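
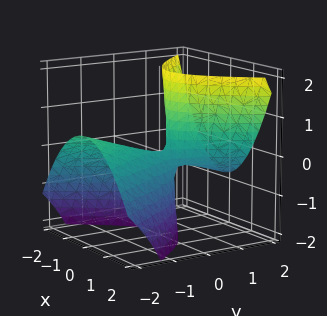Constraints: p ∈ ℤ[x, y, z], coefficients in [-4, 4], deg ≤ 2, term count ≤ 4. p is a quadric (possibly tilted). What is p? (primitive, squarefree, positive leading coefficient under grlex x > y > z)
3*x^2 - y^2 - 3*y*z + z

1. The degree is 2 — no degree-1 surface has this shape.
2. Observable constraints: it meets the z-axis at z = 0 (among the integer gridlines); it crosses the y-axis at the gridline y = 0.
3. The integer polynomial consistent with all of this is the stated p.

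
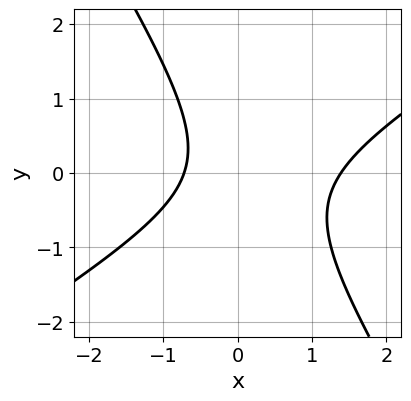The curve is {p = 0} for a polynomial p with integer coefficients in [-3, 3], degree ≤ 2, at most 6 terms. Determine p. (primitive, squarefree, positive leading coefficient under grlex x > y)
First, degree: the shape is more complex than any degree-1 curve, so deg p = 2.
Then, against the integer gridlines: the curve avoids every integer y-axis point in the box.
Finally, these observations pin down the coefficients.

3*x^2 - 3*x*y - 3*y^2 - 2*x - 3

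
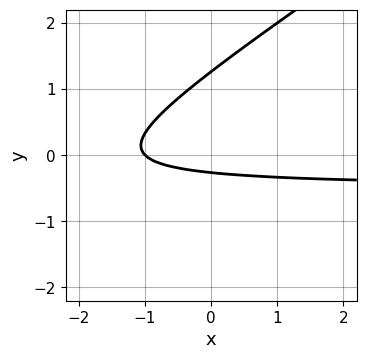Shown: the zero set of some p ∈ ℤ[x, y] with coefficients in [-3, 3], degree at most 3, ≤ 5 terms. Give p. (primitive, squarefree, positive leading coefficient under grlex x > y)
deg p = 2. A generic line meets the curve in up to 2 points.
Observable constraints: it crosses the x-axis at the gridline x = -1.
Matching integer coefficients to the picture gives p.

2*x*y - 3*y^2 + x + 3*y + 1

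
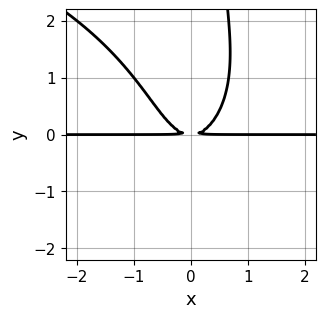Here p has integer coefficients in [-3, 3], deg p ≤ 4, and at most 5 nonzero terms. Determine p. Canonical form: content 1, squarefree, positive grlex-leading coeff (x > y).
deg p = 4. The shape is more complex than any degree-3 curve.
Reading off the gridlines: the visible x-axis segment lies entirely on the curve.
Solving for integer coefficients yields p as stated.

x*y^3 + 3*x^2*y - 2*y^2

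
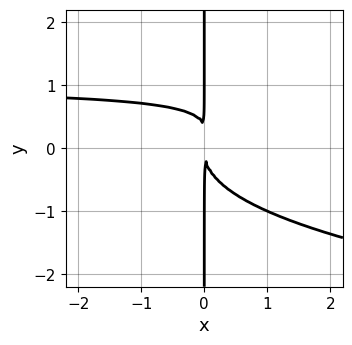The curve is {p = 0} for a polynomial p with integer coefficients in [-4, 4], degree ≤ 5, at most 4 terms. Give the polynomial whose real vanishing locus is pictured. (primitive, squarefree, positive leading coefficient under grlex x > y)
(a) Degree: the shape is more complex than any degree-3 curve, so deg p = 4.
(b) Checking where it meets the axes: every point of the y-axis in the box is on the curve.
(c) Putting this together gives p.

3*x*y^3 - 2*x^2*y - x*y^2 + 2*x^2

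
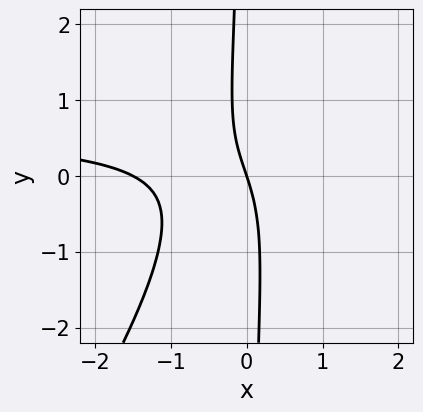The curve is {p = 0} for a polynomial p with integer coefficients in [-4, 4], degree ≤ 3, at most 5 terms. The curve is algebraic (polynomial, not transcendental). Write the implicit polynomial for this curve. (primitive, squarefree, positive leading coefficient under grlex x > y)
First, deg p = 3. A generic line meets the curve in up to 3 points.
Next, from the axis intercepts and sections: it meets the x-axis at x = 0 (among the integer gridlines); it meets the y-axis at y = 0 (among the integer gridlines).
Finally, together with the visible shape, these determine p as stated.

3*x^2*y - 2*x*y^2 - 2*x^2 - 3*x - y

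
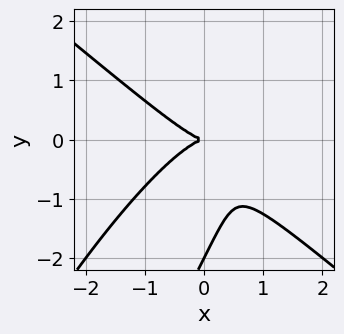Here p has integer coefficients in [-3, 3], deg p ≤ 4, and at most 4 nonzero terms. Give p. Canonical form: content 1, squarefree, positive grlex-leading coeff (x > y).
Degree: no degree-2 curve has this shape, so deg p = 3.
Checking where it meets the axes: among the integer gridlines, it crosses the y-axis at y ∈ {-2, 0}; it meets the x-axis at x = 0 (among the integer gridlines).
Fitting integer coefficients to these (and the overall shape) gives p.

2*x^3 - 2*x*y^2 + y^3 + 2*y^2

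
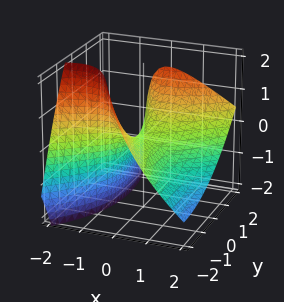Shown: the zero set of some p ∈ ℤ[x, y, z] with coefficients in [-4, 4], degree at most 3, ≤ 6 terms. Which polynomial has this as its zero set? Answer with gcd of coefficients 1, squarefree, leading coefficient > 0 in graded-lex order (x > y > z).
2*x^2 - 2*x*y + 3*x*z - y^2 + 3*z

1. The degree is 2 — the shape is more complex than any degree-1 surface.
2. Checking where it meets the axes: one x-axis crossing is at x = 0; one z-axis crossing is at z = 0.
3. Matching integer coefficients to the picture gives p.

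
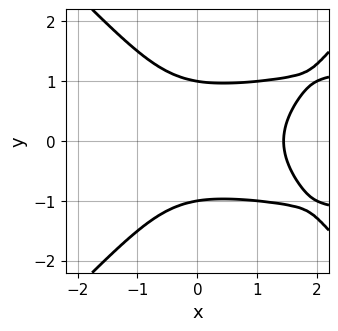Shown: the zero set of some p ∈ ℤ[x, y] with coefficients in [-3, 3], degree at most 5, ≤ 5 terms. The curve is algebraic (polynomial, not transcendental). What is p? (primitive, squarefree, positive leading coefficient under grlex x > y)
3*x^2*y^2 - 3*y^4 - x^3 - 2*x*y^2 + 3

1. Degree: no degree-3 curve has this shape, so deg p = 4.
2. Symmetries: mirror symmetry y ↦ −y ⇒ only even powers of y.
3. Checking where it meets the axes: among the integer gridlines, it crosses the y-axis at y ∈ {-1, 1}.
4. These observations pin down the coefficients.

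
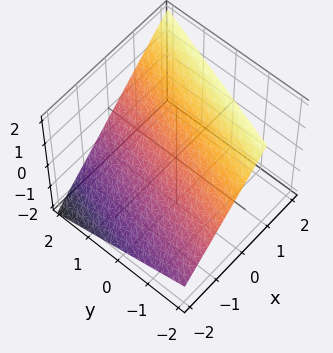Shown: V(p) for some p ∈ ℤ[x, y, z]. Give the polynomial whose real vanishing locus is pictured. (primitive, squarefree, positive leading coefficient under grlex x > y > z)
3*x - y - 3*z + 2

1. Degree: every cross-section is a straight line — this is a plane, so deg p = 1.
2. Observable constraints: it meets the y-axis at y = 2 (among the integer gridlines).
3. Assembling these constraints gives the stated polynomial.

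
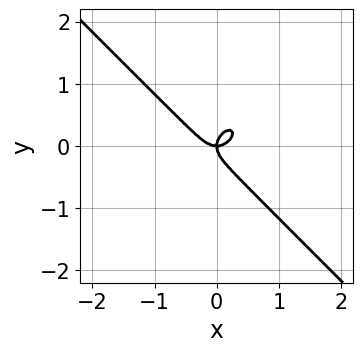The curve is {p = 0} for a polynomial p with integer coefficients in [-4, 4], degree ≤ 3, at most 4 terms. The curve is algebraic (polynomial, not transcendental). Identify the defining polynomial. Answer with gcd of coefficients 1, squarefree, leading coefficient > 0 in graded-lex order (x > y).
2*x^3 + 2*y^3 - x*y

(a) deg p = 3. No degree-2 curve has this shape.
(b) Reading off the gridlines: it crosses the y-axis at the gridline y = 0; one x-axis crossing is at x = 0.
(c) Assembling these constraints gives the stated polynomial.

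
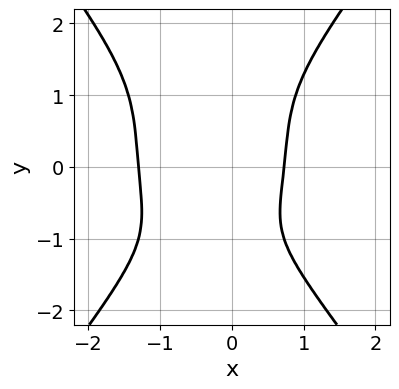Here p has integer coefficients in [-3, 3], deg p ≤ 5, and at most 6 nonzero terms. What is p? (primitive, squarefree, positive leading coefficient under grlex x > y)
1. Degree: no degree-3 curve has this shape, so deg p = 4.
2. From the visible intercepts: it misses every integer gridline on the y-axis.
3. Fitting integer coefficients to these (and the overall shape) gives p.

3*x^4 - y^4 + 3*x^3 - y - 2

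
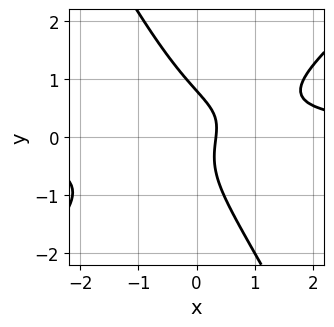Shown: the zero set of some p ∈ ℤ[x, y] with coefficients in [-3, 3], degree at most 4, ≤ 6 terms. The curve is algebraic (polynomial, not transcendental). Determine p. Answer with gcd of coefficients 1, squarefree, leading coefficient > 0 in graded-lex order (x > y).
(a) The degree is 3 — a generic line meets the curve in up to 3 points.
(b) Solving for integer coefficients yields p as stated.

3*x^2*y - 2*x*y^2 - 2*y^3 - 3*x + 1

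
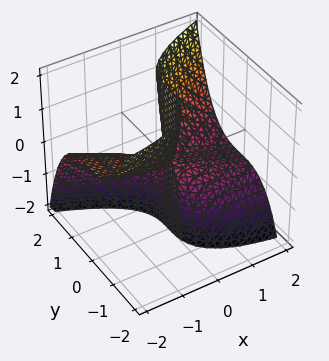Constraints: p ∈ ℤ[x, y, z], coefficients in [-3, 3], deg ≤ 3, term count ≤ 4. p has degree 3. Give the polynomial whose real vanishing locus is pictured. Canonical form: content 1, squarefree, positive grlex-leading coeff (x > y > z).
1. deg p = 3. A generic line meets the surface in up to 3 points.
2. Against the integer gridlines: it crosses the x-axis at the gridline x = 0; the visible z-axis segment lies entirely on the surface; it crosses the y-axis at the gridline y = 0.
3. Solving for integer coefficients yields p as stated.

2*y^3 - x^2 - 3*x*z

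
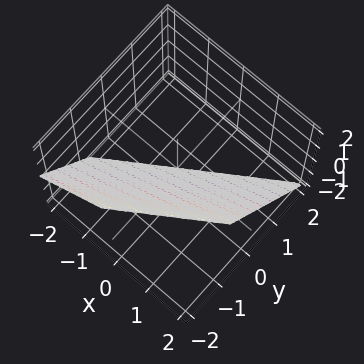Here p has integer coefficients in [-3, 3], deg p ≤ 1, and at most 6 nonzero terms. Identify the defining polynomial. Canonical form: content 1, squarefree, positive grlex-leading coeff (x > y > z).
1. Degree: the surface is flat (a plane), so deg p = 1.
2. Against the integer gridlines: it meets the z-axis at z = -1 (among the integer gridlines); it meets the x-axis at x = 1 (among the integer gridlines).
3. Putting this together gives p.

2*x - 3*y - 2*z - 2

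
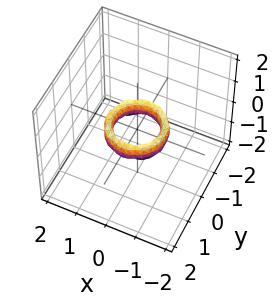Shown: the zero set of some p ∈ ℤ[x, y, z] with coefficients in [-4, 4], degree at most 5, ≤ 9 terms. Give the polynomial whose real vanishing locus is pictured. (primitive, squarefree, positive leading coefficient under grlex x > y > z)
2*x^4 + 4*x^2*y^2 + 2*y^4 - 3*x^2 - 3*y^2 + z^2 + 1

(a) deg p = 4. A generic line meets the surface in up to 4 points.
(b) Symmetries: the surface is invariant under rotation about z: p = q(x² + y², z).
(c) From the axis intercepts and sections: among the integer gridlines, it crosses the x-axis at x ∈ {-1, 1}; it misses every integer gridline on the z-axis; the y-axis gridline crossings are at y ∈ {-1, 1}; a circular section at z = 0 has radius between 0 and 1.
(d) Solving for integer coefficients yields p as stated.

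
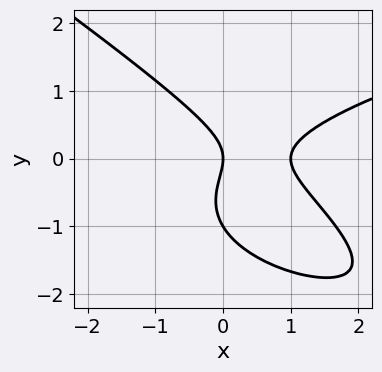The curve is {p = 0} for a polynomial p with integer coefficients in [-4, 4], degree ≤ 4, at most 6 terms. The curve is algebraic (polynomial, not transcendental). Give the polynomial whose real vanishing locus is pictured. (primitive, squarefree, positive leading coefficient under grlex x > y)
2*x*y^2 + 3*y^3 - 3*x^2 + 3*y^2 + 3*x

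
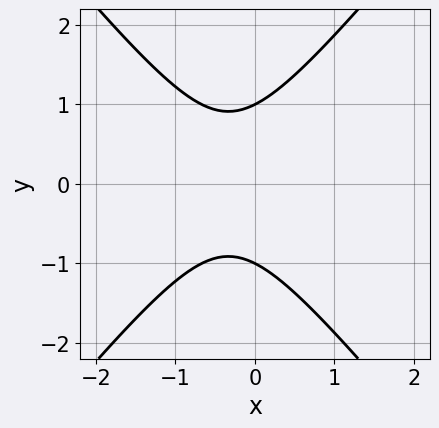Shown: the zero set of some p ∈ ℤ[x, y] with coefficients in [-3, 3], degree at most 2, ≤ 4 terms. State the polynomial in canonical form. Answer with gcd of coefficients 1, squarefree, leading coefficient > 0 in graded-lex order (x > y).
3*x^2 - 2*y^2 + 2*x + 2

1. deg p = 2. A generic line meets the curve in up to 2 points.
2. Symmetries: mirror symmetry y ↦ −y ⇒ only even powers of y.
3. From the axis intercepts and sections: the curve avoids every integer x-axis point in the box; the y-axis gridline crossings are at y ∈ {-1, 1}.
4. Fitting integer coefficients to these (and the overall shape) gives p.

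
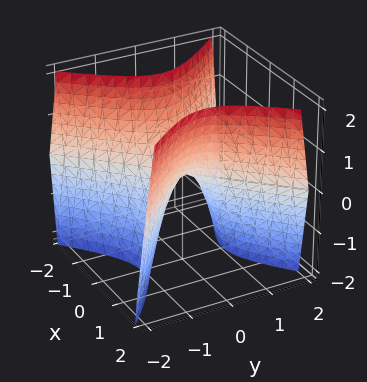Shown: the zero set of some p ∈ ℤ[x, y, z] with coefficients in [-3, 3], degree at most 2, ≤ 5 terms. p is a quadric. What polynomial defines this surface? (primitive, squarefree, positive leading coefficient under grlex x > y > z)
deg p = 2.
Symmetries: it's symmetric under x → −x, forcing even powers of x; it's symmetric under y → −y, forcing even powers of y.
Reading off the gridlines: it meets the x-axis at x = 0 (among the integer gridlines); one z-axis crossing is at z = 0; it meets the y-axis at y = 0 (among the integer gridlines).
Matching integer coefficients to the picture gives p.

2*x^2 - 2*y^2 - z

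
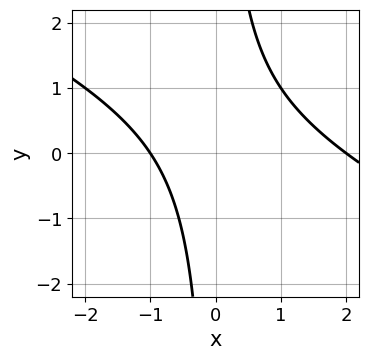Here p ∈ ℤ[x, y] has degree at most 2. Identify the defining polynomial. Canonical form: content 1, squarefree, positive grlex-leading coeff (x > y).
1. deg p = 2.
2. Against the integer gridlines: the x-axis gridline crossings are at x ∈ {-1, 2}; no y-intercept at any integer in the box.
3. The integer polynomial consistent with all of this is the stated p.

x^2 + 2*x*y - x - 2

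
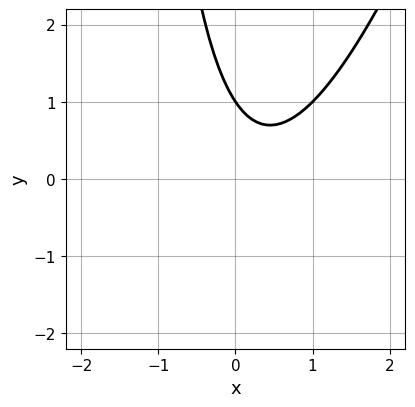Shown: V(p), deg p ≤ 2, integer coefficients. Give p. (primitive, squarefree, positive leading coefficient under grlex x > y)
3*x^2 - x*y - 2*x - 2*y + 2

deg p = 2.
Reading off the gridlines: it misses every integer gridline on the x-axis; it meets the y-axis at y = 1 (among the integer gridlines).
Together with the visible shape, these determine p as stated.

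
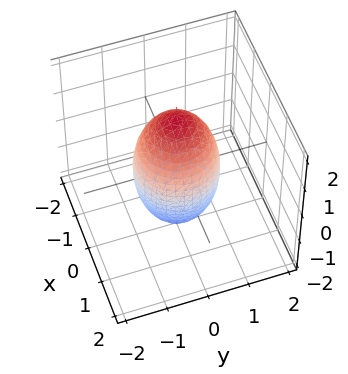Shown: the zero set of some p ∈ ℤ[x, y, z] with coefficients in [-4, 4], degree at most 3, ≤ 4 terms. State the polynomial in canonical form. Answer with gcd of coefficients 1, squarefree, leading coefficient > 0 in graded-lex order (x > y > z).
1. Degree: bounded and convex; a quadric, so deg p = 2.
2. Symmetry: the surface is invariant under rotation about z: p = q(x² + y², z); mirror symmetry z ↦ −z ⇒ only even powers of z.
3. Observable constraints: a circular section at z = 0 has radius exactly 1; the x-axis gridline crossings are at x ∈ {-1, 1}; the y-axis gridline crossings are at y ∈ {-1, 1}.
4. Putting this together gives p.

3*x^2 + 3*y^2 + z^2 - 3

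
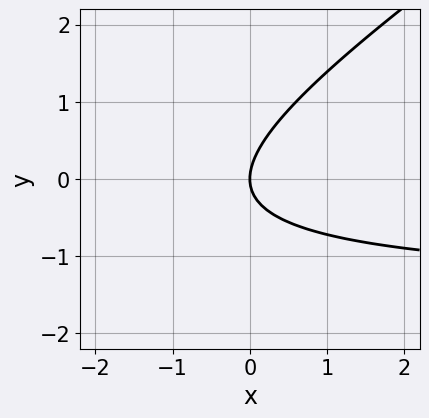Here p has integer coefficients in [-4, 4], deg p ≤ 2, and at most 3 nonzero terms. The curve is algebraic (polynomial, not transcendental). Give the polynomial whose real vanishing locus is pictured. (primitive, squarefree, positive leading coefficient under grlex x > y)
1. Degree: a generic line meets the curve in up to 2 points, so deg p = 2.
2. Observable constraints: it crosses the x-axis at the gridline x = 0; one y-axis crossing is at y = 0.
3. These observations pin down the coefficients.

2*x*y - 3*y^2 + 3*x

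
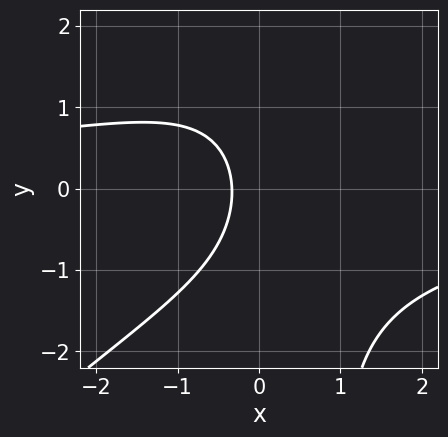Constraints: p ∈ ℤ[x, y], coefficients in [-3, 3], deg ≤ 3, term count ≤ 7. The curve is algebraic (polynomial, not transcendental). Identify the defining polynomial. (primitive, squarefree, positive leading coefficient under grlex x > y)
x^2*y - x*y^2 + y^2 + 3*x + 1

First, deg p = 3. The shape is more complex than any degree-2 curve.
Then, against the integer gridlines: it misses every integer gridline on the y-axis.
Finally, matching integer coefficients to the picture gives p.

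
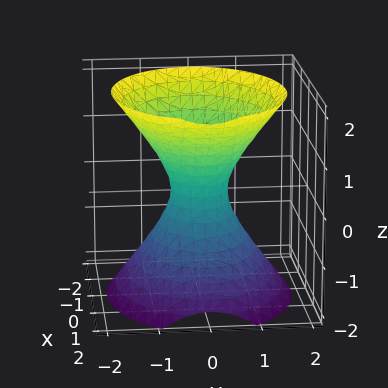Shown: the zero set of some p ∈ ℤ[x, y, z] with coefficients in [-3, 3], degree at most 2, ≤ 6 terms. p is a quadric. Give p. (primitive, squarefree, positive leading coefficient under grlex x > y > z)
1. The degree is 2 — an hourglass — one-sheet hyperboloid; a quadric.
2. Symmetries: the x ↦ −x reflection is a symmetry, so x appears only in even powers; it's symmetric under z → −z, forcing even powers of z; the y ↦ −y reflection is a symmetry, so y appears only in even powers.
3. From the axis intercepts and sections: no z-intercept at any integer in the box.
4. Together with the visible shape, these determine p as stated.

2*x^2 + 3*y^2 - 2*z^2 - 1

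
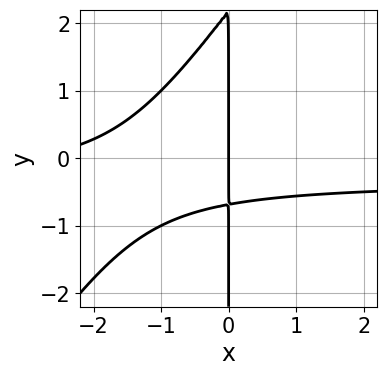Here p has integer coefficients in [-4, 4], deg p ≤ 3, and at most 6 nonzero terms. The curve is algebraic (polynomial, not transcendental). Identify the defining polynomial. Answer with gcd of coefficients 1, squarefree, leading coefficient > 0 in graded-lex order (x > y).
3*x^2*y - 2*x*y^2 + x^2 + 3*x*y + 3*x

The degree is 3 — a generic line meets the curve in up to 3 points.
Against the integer gridlines: every point of the y-axis in the box is on the curve; one x-axis crossing is at x = 0.
These observations pin down the coefficients.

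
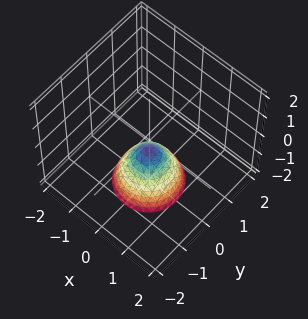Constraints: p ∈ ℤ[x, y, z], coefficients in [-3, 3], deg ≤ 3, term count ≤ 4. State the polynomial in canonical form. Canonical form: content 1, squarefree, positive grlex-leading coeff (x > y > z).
The degree is 2 — no degree-1 surface has this shape.
By symmetry, the surface is invariant under rotation about z: p = q(x² + y², z).
Against the integer gridlines: a circular section at z = -1 has radius between 0 and 1; the surface avoids every integer x-axis point in the box.
These observations pin down the coefficients.

3*x^2 + 3*y^2 + 2*z + 1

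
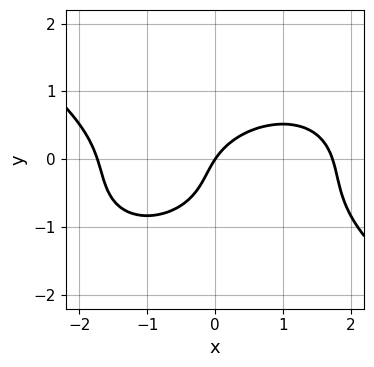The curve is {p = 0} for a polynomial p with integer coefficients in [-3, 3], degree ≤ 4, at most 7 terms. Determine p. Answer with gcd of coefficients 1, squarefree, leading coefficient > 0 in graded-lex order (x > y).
x^3 + 3*y^3 + 2*y^2 - 3*x + 2*y

1. deg p = 3.
2. From the axis intercepts and sections: it meets the x-axis at x = 0 (among the integer gridlines); it meets the y-axis at y = 0 (among the integer gridlines).
3. Assembling these constraints gives the stated polynomial.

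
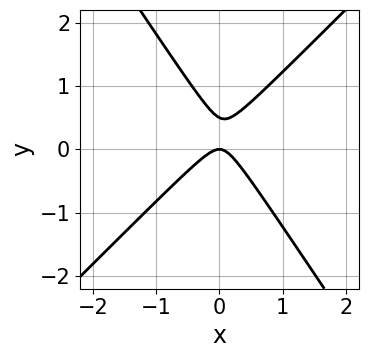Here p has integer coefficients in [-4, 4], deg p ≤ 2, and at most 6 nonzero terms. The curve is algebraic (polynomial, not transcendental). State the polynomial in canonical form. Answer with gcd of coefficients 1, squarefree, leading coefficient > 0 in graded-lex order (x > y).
3*x^2 - x*y - 2*y^2 + y

Degree: a generic line meets the curve in up to 2 points, so deg p = 2.
Against the integer gridlines: it crosses the y-axis at the gridline y = 0; one x-axis crossing is at x = 0.
Assembling these constraints gives the stated polynomial.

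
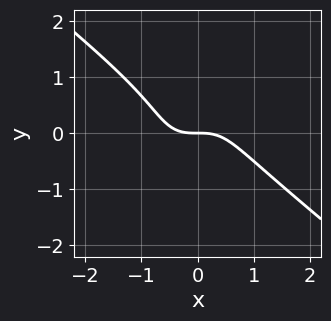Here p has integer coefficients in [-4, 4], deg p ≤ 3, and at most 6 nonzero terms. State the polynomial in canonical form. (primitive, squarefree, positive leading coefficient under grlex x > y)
3*x^3 - 3*x*y^2 + 2*y^3 - 2*y^2 + 3*y

deg p = 3.
Reading off the gridlines: it meets the y-axis at y = 0 (among the integer gridlines); it meets the x-axis at x = 0 (among the integer gridlines).
These observations pin down the coefficients.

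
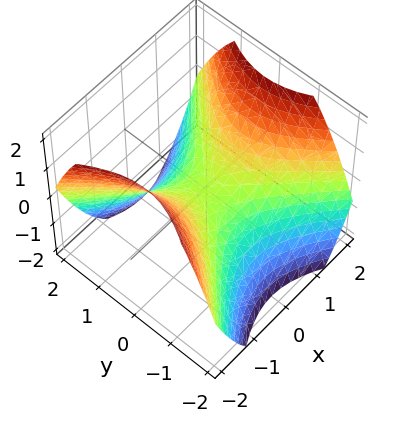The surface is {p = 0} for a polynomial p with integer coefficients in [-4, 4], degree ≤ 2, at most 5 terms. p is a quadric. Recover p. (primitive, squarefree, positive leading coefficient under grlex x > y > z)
2*x^2 - 2*y^2 - 3*z

First, the degree is 2 — a saddle surface; a quadric.
Next, symmetries: the y ↦ −y reflection is a symmetry, so y appears only in even powers; mirror symmetry x ↦ −x ⇒ only even powers of x.
Then, reading off the gridlines: it crosses the y-axis at the gridline y = 0; one x-axis crossing is at x = 0.
Finally, solving for integer coefficients yields p as stated.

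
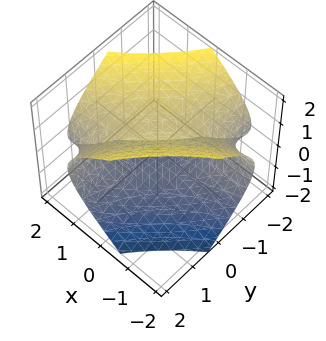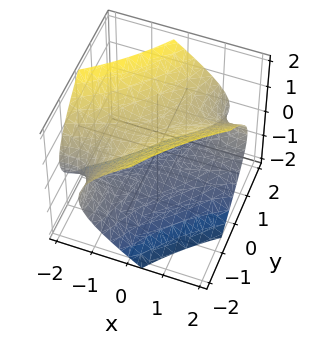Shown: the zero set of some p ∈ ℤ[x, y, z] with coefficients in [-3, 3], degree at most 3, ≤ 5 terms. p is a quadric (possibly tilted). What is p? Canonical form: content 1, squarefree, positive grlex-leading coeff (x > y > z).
x^2 - 3*x*y + y^2 - 2*z^2 + 2

First, deg p = 2. A generic line meets the surface in up to 2 points.
Then, observable constraints: no x-intercept at any integer in the box; among the integer gridlines, it crosses the z-axis at z ∈ {-1, 1}; it misses every integer gridline on the y-axis.
Finally, solving for integer coefficients yields p as stated.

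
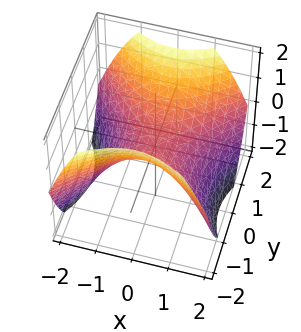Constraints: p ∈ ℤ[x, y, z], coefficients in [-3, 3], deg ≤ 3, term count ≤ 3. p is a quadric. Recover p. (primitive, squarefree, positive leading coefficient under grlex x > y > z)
2*x^2 - 2*y^2 + 3*z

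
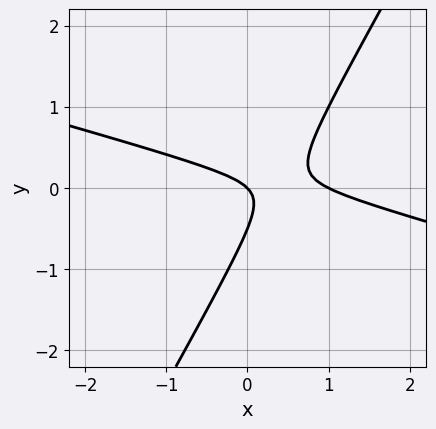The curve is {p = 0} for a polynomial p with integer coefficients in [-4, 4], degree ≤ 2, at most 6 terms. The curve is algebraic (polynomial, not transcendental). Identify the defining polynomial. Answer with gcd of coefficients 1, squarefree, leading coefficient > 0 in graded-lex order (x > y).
Degree: a generic line meets the curve in up to 2 points, so deg p = 2.
Against the integer gridlines: one y-axis crossing is at y = 0; among the integer gridlines, it crosses the x-axis at x ∈ {0, 1}.
The integer polynomial consistent with all of this is the stated p.

x^2 + 3*x*y - 2*y^2 - x - y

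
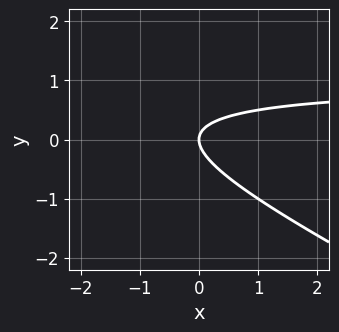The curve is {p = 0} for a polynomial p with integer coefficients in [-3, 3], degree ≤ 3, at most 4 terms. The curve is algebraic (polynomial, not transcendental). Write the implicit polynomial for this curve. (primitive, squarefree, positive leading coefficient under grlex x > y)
First, the degree is 2 — no degree-1 curve has this shape.
Next, against the integer gridlines: it meets the y-axis at y = 0 (among the integer gridlines); one x-axis crossing is at x = 0.
Finally, putting this together gives p.

x*y + 2*y^2 - x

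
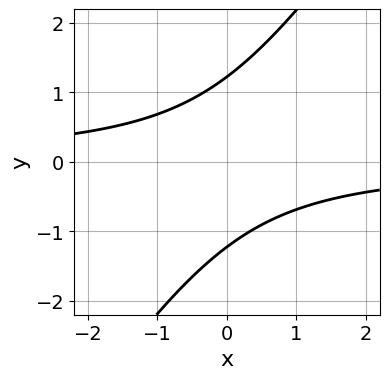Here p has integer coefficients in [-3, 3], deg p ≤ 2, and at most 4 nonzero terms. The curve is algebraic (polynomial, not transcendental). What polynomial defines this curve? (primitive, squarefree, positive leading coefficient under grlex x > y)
1. deg p = 2. A generic line meets the curve in up to 2 points.
2. Checking where it meets the axes: the curve avoids every integer x-axis point in the box.
3. The integer polynomial consistent with all of this is the stated p.

3*x*y - 2*y^2 + 3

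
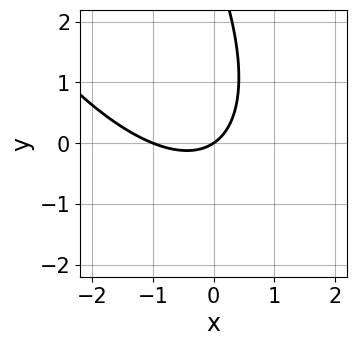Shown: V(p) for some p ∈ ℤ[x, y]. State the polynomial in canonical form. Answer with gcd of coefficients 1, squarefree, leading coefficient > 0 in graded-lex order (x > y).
2*x^2 + 2*x*y + y^2 + 2*x - 3*y

(a) deg p = 2. A generic line meets the curve in up to 2 points.
(b) From the visible intercepts: among the integer gridlines, it crosses the x-axis at x ∈ {-1, 0}; it meets the y-axis at y = 0 (among the integer gridlines).
(c) Matching integer coefficients to the picture gives p.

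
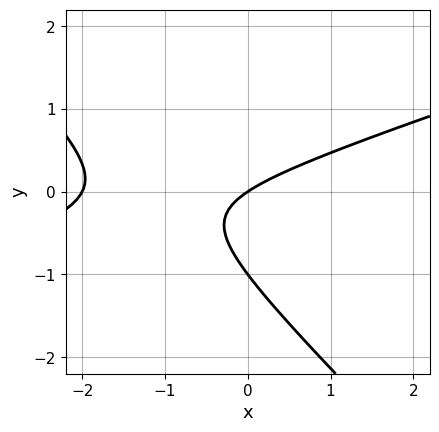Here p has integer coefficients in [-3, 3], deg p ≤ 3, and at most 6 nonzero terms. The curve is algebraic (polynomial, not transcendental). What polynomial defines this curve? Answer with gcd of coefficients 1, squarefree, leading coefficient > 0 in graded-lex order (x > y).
x^2 - 2*x*y - 3*y^2 + 2*x - 3*y

First, deg p = 2.
Then, against the integer gridlines: among the integer gridlines, it crosses the x-axis at x ∈ {-2, 0}; the y-axis gridline crossings are at y ∈ {-1, 0}.
Finally, solving for integer coefficients yields p as stated.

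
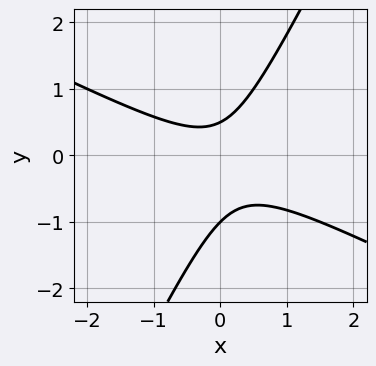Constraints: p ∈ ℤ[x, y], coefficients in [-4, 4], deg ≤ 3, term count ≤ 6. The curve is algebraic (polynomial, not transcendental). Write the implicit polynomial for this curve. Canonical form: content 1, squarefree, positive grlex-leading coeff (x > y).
2*x^2 + 3*x*y - 2*y^2 - y + 1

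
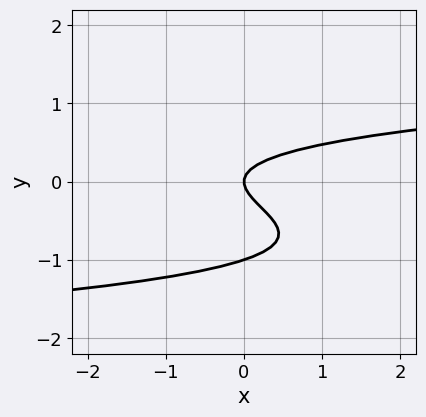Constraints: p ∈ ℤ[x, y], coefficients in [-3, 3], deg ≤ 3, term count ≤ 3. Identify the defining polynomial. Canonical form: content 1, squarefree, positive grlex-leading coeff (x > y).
3*y^3 + 3*y^2 - x

deg p = 3. A generic line meets the curve in up to 3 points.
From the axis intercepts and sections: the y-axis gridline crossings are at y ∈ {-1, 0}; one x-axis crossing is at x = 0.
Together with the visible shape, these determine p as stated.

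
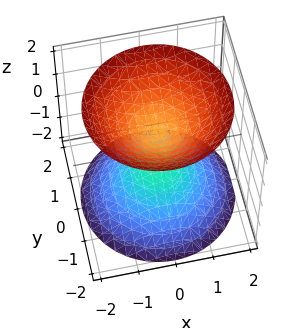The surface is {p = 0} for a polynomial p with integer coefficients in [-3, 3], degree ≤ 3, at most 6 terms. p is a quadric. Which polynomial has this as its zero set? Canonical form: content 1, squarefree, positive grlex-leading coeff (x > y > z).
2*x^2 + 2*y^2 - 2*z^2 + 1

First, I count 2 distinct pieces. Treating them together as one polynomial.
Next, the degree is 2 — two sheets facing apart; a quadric.
Next, symmetries: the z ↦ −z reflection is a symmetry, so z appears only in even powers; every cross-section ⟂ z is a circle, so x, y appear only via x² + y².
Next, observable constraints: it misses every integer gridline on the x-axis; a circular section at z = -2 has radius between 1 and 2; the surface avoids every integer y-axis point in the box.
Finally, solving for integer coefficients yields p as stated.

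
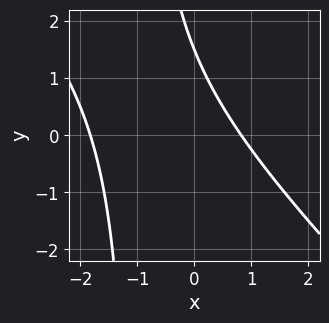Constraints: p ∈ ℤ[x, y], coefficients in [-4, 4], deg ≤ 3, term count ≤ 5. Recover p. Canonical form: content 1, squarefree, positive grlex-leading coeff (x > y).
2*x^2 + 2*x*y + 2*x + 2*y - 3

1. Degree: the shape is more complex than any degree-1 curve, so deg p = 2.
2. Solving for integer coefficients yields p as stated.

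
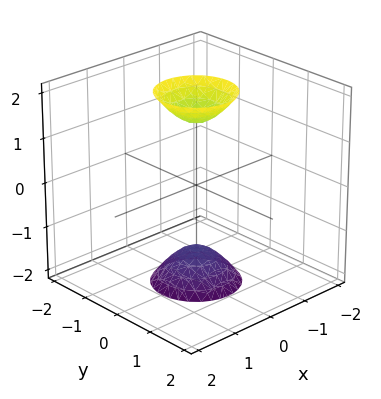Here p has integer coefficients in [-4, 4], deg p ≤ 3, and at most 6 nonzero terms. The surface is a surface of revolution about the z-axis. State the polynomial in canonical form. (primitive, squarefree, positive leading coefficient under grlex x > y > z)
The picture has 2 separate pieces. They look like related sheets of one shape, so recover p as a whole.
The degree is 2 — the shape is more complex than any degree-1 surface.
By symmetry, every cross-section ⟂ z is a circle, so x, y appear only via x² + y².
From the visible intercepts: it misses every integer gridline on the x-axis; a circular section at z = 2 has radius between 0 and 1.
Solving for integer coefficients yields p as stated.

3*x^2 + 3*y^2 - z^2 + 2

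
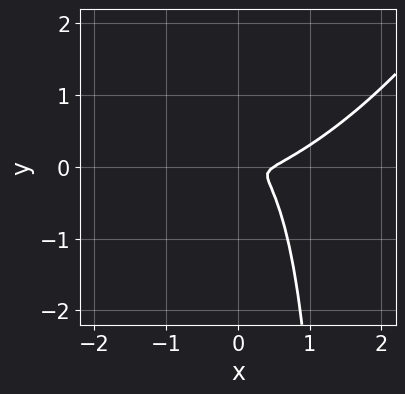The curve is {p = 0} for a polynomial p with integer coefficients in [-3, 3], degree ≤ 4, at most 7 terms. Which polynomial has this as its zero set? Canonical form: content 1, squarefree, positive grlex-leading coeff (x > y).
1. deg p = 3.
2. Solving for integer coefficients yields p as stated.

2*x^3 - 3*x^2*y + 2*x*y^2 - x^2 - 3*y^2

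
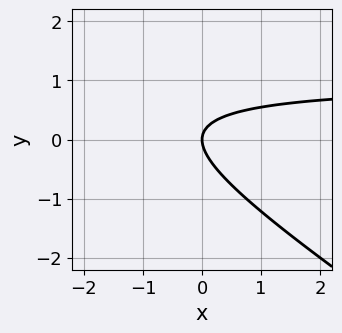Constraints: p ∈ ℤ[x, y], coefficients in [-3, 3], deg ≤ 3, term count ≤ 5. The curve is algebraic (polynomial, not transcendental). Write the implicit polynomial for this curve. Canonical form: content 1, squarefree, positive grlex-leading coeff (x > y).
1. deg p = 2. No degree-1 curve has this shape.
2. Against the integer gridlines: one y-axis crossing is at y = 0; it meets the x-axis at x = 0 (among the integer gridlines).
3. Putting this together gives p.

2*x*y + 3*y^2 - 2*x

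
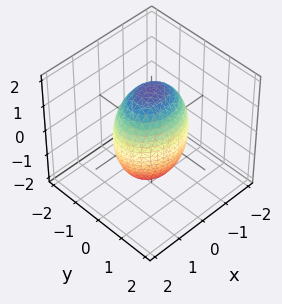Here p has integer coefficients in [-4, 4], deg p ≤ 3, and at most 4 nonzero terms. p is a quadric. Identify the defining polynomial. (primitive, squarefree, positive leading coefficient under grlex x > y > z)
2*x^2 + 3*y^2 + z^2 - 3

1. Degree: a closed, bounded, convex surface; a quadric, so deg p = 2.
2. Symmetries: it's symmetric under x → −x, forcing even powers of x; it's symmetric under z → −z, forcing even powers of z; the y ↦ −y reflection is a symmetry, so y appears only in even powers.
3. Against the integer gridlines: the y-axis gridline crossings are at y ∈ {-1, 1}.
4. Assembling these constraints gives the stated polynomial.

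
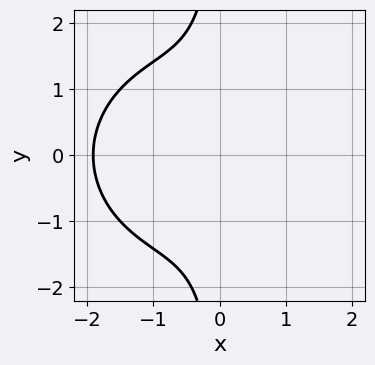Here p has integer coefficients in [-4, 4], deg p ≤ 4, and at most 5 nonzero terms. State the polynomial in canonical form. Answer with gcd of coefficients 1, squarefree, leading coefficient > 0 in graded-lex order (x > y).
2*x^3 + 2*x*y^2 + 3*x^2 + 3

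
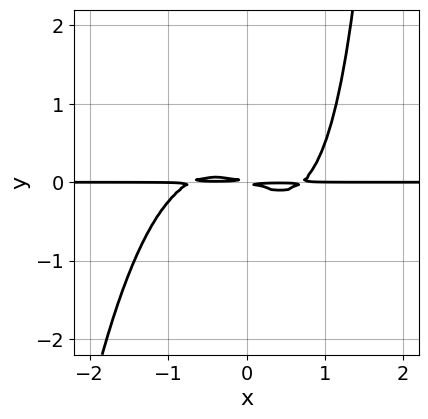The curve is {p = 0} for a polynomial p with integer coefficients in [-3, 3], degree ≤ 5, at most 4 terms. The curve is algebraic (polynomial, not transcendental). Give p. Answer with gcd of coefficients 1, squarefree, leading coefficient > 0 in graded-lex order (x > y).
1. deg p = 4. A generic line meets the curve in up to 4 points.
2. From the axis intercepts and sections: every point of the x-axis in the box is on the curve.
3. Together with the visible shape, these determine p as stated.

2*x^3*y + x*y^2 - x*y - 3*y^2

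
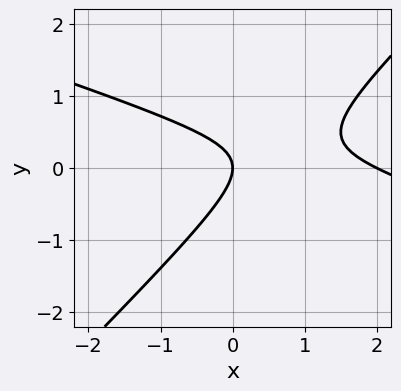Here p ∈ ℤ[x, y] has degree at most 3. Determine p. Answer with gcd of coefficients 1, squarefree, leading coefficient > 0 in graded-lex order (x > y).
x^2 + 2*x*y - 3*y^2 - 2*x

First, degree: no degree-1 curve has this shape, so deg p = 2.
Then, from the visible intercepts: the x-axis gridline crossings are at x ∈ {0, 2}; it crosses the y-axis at the gridline y = 0.
Finally, fitting integer coefficients to these (and the overall shape) gives p.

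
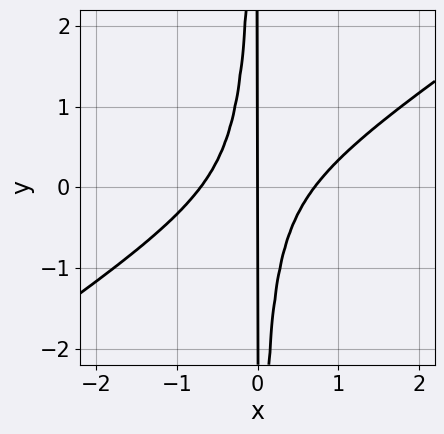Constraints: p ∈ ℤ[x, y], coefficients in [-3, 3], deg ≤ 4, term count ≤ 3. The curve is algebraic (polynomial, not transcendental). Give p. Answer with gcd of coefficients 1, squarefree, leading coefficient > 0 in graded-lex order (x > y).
2*x^3 - 3*x^2*y - x

First, degree: the shape is more complex than any degree-2 curve, so deg p = 3.
Then, from the visible intercepts: one x-axis crossing is at x = 0; the visible y-axis segment lies entirely on the curve.
Finally, putting this together gives p.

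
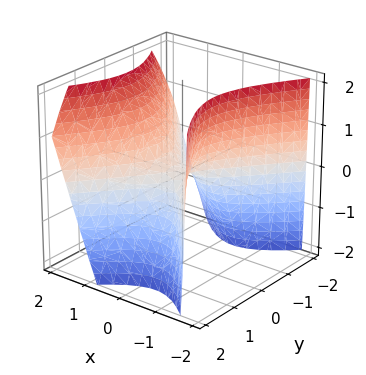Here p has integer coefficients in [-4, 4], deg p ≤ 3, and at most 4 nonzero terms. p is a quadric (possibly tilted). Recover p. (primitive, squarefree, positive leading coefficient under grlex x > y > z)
1. The degree is 2 — the shape is more complex than any degree-1 surface.
2. From the visible intercepts: one y-axis crossing is at y = 0; it crosses the z-axis at the gridline z = 0.
3. The integer polynomial consistent with all of this is the stated p.

3*x^2 - x*z - 2*y^2 - 2*z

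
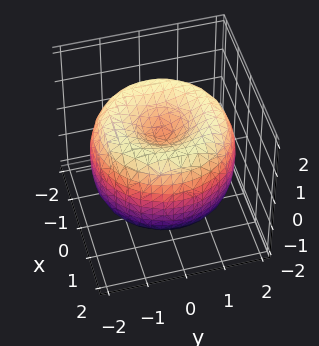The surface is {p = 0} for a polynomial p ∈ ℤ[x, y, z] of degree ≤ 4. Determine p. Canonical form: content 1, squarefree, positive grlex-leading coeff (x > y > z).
x^4 + 2*x^2*y^2 + y^4 - 3*x^2 - 3*y^2 + 2*z^2 - 1

deg p = 4. No degree-3 surface has this shape.
Symmetries: the surface is invariant under rotation about z: p = q(x² + y², z).
From the visible intercepts: a circular section at z = -1 has radius between 0 and 1.
Matching integer coefficients to the picture gives p.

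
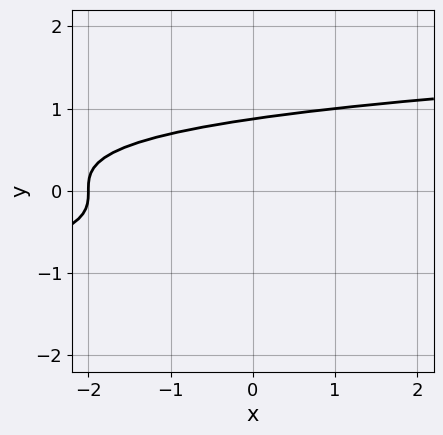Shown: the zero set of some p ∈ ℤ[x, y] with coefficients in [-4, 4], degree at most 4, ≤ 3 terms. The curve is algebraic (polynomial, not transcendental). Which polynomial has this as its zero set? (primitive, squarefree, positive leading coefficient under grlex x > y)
(a) deg p = 3. The shape is more complex than any degree-2 curve.
(b) From the axis intercepts and sections: it meets the x-axis at x = -2 (among the integer gridlines).
(c) Putting this together gives p.

3*y^3 - x - 2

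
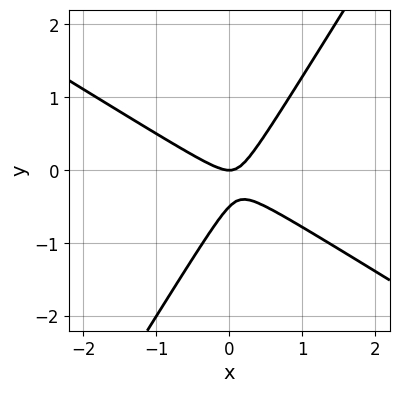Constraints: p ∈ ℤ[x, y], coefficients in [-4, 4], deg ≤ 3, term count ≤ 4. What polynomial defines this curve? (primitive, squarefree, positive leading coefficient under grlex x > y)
(a) Degree: a generic line meets the curve in up to 2 points, so deg p = 2.
(b) Checking where it meets the axes: it crosses the y-axis at the gridline y = 0; one x-axis crossing is at x = 0.
(c) Putting this together gives p.

2*x^2 + 2*x*y - 2*y^2 - y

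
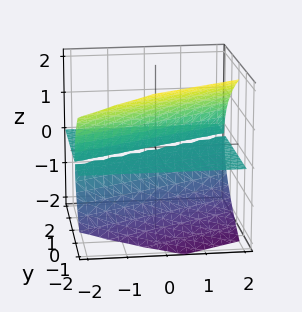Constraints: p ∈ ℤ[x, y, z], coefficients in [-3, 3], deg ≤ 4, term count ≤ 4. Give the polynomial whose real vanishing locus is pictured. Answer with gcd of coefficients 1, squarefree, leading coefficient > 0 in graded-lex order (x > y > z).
(a) I count 2 distinct pieces. They look like related sheets of one shape, so recover p as a whole.
(b) deg p = 3. No degree-2 surface has this shape.
(c) From the visible intercepts: the visible y-axis segment lies entirely on the surface; the visible x-axis segment lies entirely on the surface.
(d) Fitting integer coefficients to these (and the overall shape) gives p.

z^3 - x*z + 2*y*z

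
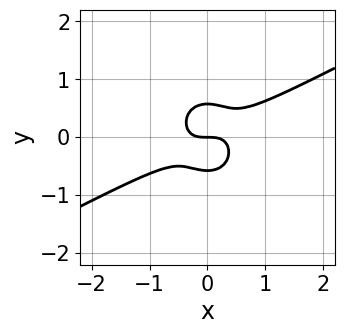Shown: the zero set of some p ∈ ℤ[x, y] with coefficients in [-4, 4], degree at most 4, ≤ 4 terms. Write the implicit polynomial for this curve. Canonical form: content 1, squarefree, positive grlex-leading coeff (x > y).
Degree: the shape is more complex than any degree-2 curve, so deg p = 3.
Checking where it meets the axes: it crosses the y-axis at the gridline y = 0; one x-axis crossing is at x = 0.
The integer polynomial consistent with all of this is the stated p.

2*x^3 - 3*x^2*y - 3*y^3 + y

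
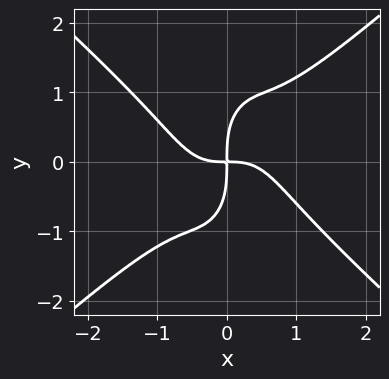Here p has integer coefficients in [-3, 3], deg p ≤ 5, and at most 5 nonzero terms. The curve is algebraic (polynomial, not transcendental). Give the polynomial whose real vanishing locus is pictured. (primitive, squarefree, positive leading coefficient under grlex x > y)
3*x^4 - 3*x^2*y^2 - y^4 + 3*x*y

Degree: a generic line meets the curve in up to 4 points, so deg p = 4.
Checking where it meets the axes: it crosses the x-axis at the gridline x = 0; it crosses the y-axis at the gridline y = 0.
Solving for integer coefficients yields p as stated.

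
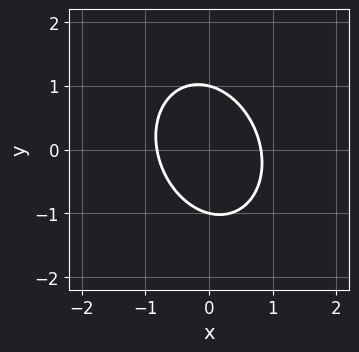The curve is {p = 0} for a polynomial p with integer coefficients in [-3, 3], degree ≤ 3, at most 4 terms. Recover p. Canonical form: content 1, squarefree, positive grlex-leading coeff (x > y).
3*x^2 + x*y + 2*y^2 - 2

deg p = 2. A generic line meets the curve in up to 2 points.
From the axis intercepts and sections: the y-axis gridline crossings are at y ∈ {-1, 1}.
Putting this together gives p.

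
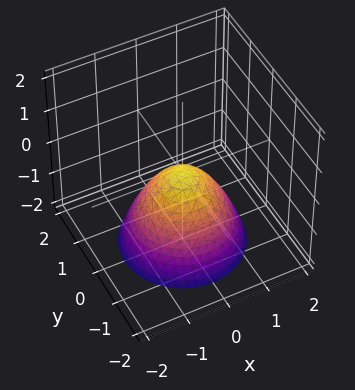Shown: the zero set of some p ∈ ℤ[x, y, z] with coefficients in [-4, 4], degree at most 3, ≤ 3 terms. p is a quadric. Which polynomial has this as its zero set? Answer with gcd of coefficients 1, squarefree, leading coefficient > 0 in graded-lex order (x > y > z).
x^2 + y^2 + z

1. The degree is 2 — a single bowl opening along one axis; a quadric.
2. Symmetries: the surface is invariant under rotation about z: p = q(x² + y², z).
3. Checking where it meets the axes: one x-axis crossing is at x = 0; it meets the z-axis at z = 0 (among the integer gridlines).
4. Assembling these constraints gives the stated polynomial.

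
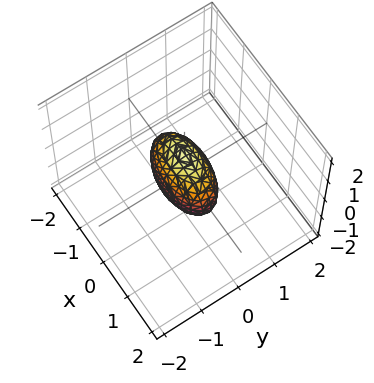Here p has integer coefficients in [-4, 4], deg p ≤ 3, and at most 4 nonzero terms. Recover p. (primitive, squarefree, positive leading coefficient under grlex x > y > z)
deg p = 2.
Symmetries: the z ↦ −z reflection is a symmetry, so z appears only in even powers; it's symmetric under x → −x, forcing even powers of x; mirror symmetry y ↦ −y ⇒ only even powers of y.
From the axis intercepts and sections: the x-axis gridline crossings are at x ∈ {-1, 1}; the z-axis gridline crossings are at z ∈ {-1, 1}.
The integer polynomial consistent with all of this is the stated p.

x^2 + 3*y^2 + z^2 - 1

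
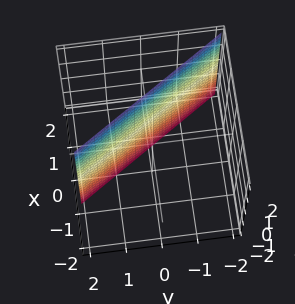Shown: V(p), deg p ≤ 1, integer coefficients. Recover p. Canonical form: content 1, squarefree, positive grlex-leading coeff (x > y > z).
First, deg p = 1. The surface is flat (a plane).
Then, from the axis intercepts and sections: the surface avoids every integer z-axis point in the box; it crosses the y-axis at the gridline y = 1.
Finally, the integer polynomial consistent with all of this is the stated p.

3*x + 2*y - 2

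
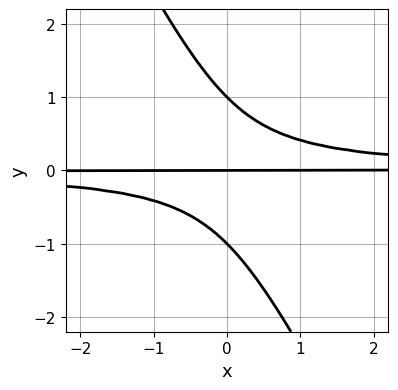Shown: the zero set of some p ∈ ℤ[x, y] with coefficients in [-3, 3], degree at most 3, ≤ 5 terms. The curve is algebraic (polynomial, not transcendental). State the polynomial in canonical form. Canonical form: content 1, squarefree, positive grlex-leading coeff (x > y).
2*x*y^2 + y^3 - y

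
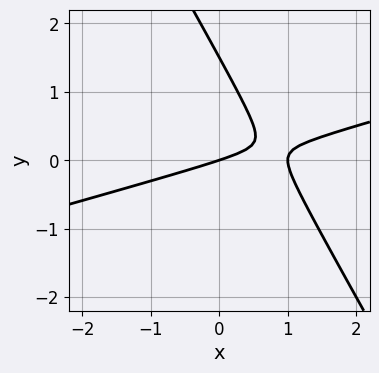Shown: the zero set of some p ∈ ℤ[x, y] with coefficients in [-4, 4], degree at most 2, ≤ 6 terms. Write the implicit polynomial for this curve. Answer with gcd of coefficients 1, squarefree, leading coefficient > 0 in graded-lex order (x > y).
x^2 - 3*x*y - 2*y^2 - x + 3*y

First, deg p = 2. A generic line meets the curve in up to 2 points.
Next, from the axis intercepts and sections: the x-axis gridline crossings are at x ∈ {0, 1}; it crosses the y-axis at the gridline y = 0.
Finally, these observations pin down the coefficients.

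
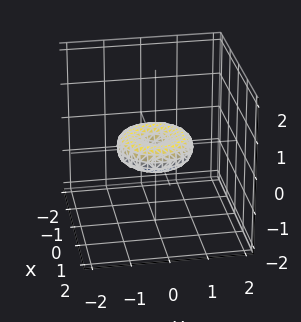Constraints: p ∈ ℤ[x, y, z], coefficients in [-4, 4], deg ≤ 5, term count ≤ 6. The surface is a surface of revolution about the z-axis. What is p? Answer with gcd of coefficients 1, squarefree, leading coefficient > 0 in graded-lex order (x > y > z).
deg p = 4. A generic line meets the surface in up to 4 points.
Symmetries: the surface is invariant under rotation about z: p = q(x² + y², z).
Checking where it meets the axes: a circular section at z = 0 has radius exactly 1; among the integer gridlines, it crosses the x-axis at x ∈ {-1, 0, 1}; among the integer gridlines, it crosses the y-axis at y ∈ {-1, 0, 1}; it meets the z-axis at z = 0 (among the integer gridlines).
These observations pin down the coefficients.

x^4 + 2*x^2*y^2 + y^4 - x^2 - y^2 + 2*z^2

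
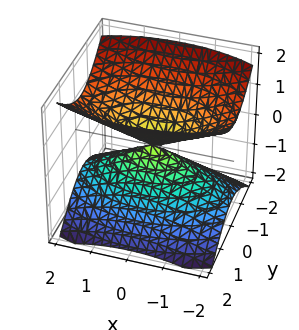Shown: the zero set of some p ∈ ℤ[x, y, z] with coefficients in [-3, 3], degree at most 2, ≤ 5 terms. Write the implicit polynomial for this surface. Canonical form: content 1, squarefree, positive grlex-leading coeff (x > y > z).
1. The picture has 2 separate pieces. They look like related sheets of one shape, so recover p as a whole.
2. Degree: two nappes meeting at a single point; a quadric, so deg p = 2.
3. Symmetries: it's symmetric under x → −x, forcing even powers of x; the z ↦ −z reflection is a symmetry, so z appears only in even powers; the y ↦ −y reflection is a symmetry, so y appears only in even powers.
4. From the visible intercepts: one x-axis crossing is at x = 0; it meets the z-axis at z = 0 (among the integer gridlines).
5. Putting this together gives p.

x^2 + 3*y^2 - 3*z^2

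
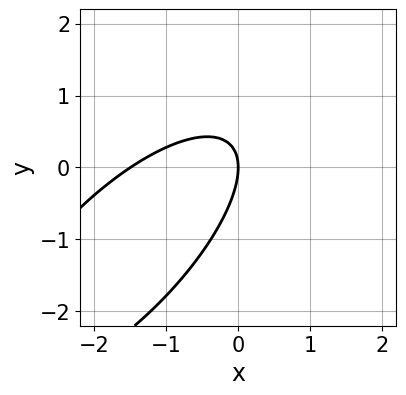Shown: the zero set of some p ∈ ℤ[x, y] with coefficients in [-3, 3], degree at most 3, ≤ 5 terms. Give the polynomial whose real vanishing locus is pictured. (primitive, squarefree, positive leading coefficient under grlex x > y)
The degree is 2 — a generic line meets the curve in up to 2 points.
Checking where it meets the axes: it meets the x-axis at x = 0 (among the integer gridlines); one y-axis crossing is at y = 0.
The integer polynomial consistent with all of this is the stated p.

2*x^2 - 3*x*y + 2*y^2 + 3*x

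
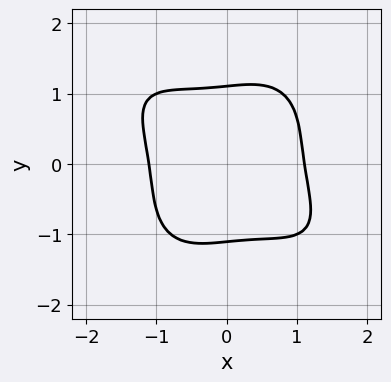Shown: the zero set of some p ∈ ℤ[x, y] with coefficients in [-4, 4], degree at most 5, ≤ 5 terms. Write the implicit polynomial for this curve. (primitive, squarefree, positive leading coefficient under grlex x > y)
2*x^4 + 2*x^3*y + 2*y^4 - x*y - 3

1. The degree is 4 — a generic line meets the curve in up to 4 points.
2. Matching integer coefficients to the picture gives p.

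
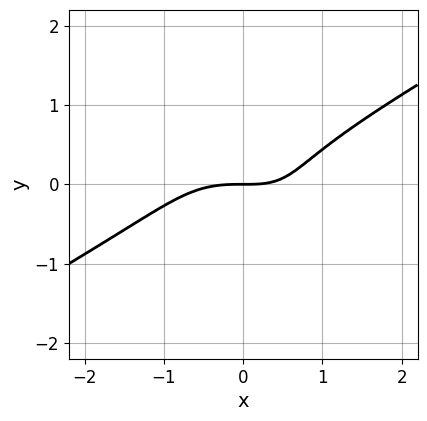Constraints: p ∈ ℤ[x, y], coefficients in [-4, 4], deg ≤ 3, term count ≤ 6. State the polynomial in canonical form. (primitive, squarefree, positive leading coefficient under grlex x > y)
x^3 - 2*x*y^2 - 2*y^3 + x*y - 2*y

(a) Degree: no degree-2 curve has this shape, so deg p = 3.
(b) Checking where it meets the axes: it meets the x-axis at x = 0 (among the integer gridlines); it crosses the y-axis at the gridline y = 0.
(c) The integer polynomial consistent with all of this is the stated p.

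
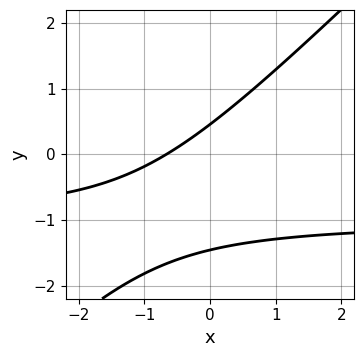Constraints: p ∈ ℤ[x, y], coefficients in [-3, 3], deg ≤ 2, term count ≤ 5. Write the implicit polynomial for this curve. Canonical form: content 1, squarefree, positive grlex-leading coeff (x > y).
3*x*y - 3*y^2 + 3*x - 3*y + 2

deg p = 2.
Solving for integer coefficients yields p as stated.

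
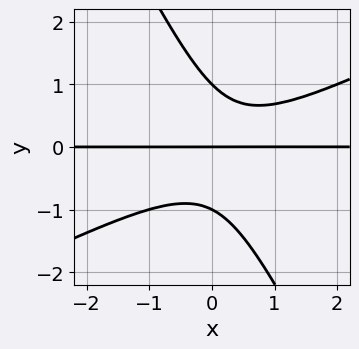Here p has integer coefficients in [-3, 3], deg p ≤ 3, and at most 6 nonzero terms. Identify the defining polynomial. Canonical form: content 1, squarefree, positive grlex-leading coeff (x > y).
2*x^2*y - 3*x*y^2 - 2*y^3 - x*y + 2*y

Degree: no degree-2 curve has this shape, so deg p = 3.
Against the integer gridlines: the y-axis gridline crossings are at y ∈ {-1, 0, 1}; every point of the x-axis in the box is on the curve.
Putting this together gives p.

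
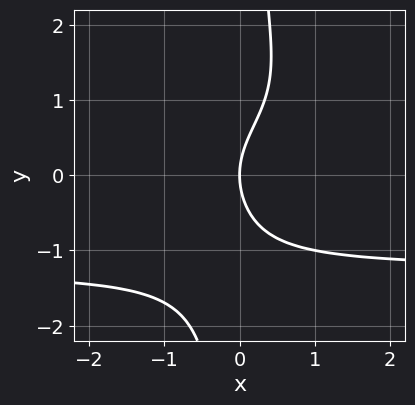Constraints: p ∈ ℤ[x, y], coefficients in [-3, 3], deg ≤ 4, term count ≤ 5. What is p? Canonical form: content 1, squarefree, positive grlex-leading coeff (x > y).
deg p = 4. A generic line meets the curve in up to 4 points.
From the visible intercepts: it crosses the y-axis at the gridline y = 0; it meets the x-axis at x = 0 (among the integer gridlines).
Putting this together gives p.

x*y^3 - y^2 + 2*x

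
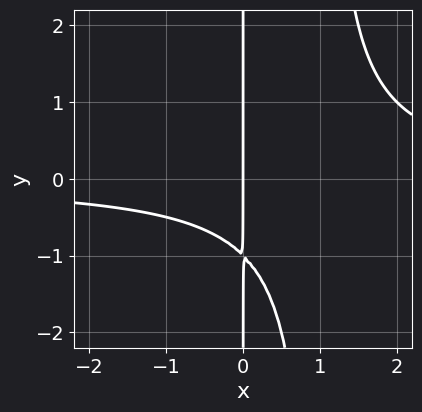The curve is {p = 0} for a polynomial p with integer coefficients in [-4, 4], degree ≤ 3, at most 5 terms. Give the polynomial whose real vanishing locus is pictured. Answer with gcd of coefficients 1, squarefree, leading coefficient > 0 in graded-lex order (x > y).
(a) deg p = 3. A generic line meets the curve in up to 3 points.
(b) Checking where it meets the axes: every point of the y-axis in the box is on the curve; it crosses the x-axis at the gridline x = 0.
(c) Putting this together gives p.

x^2*y - x*y - x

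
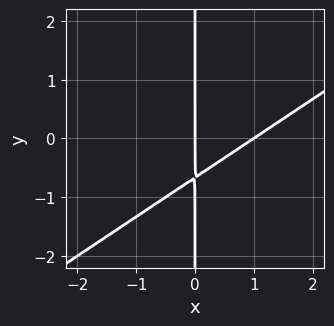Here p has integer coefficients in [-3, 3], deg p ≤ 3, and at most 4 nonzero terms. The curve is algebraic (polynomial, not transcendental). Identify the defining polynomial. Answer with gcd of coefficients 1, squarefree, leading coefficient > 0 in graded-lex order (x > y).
1. The degree is 2 — the shape is more complex than any degree-1 curve.
2. Reading off the gridlines: among the integer gridlines, it crosses the x-axis at x ∈ {0, 1}; the visible y-axis segment lies entirely on the curve.
3. These observations pin down the coefficients.

2*x^2 - 3*x*y - 2*x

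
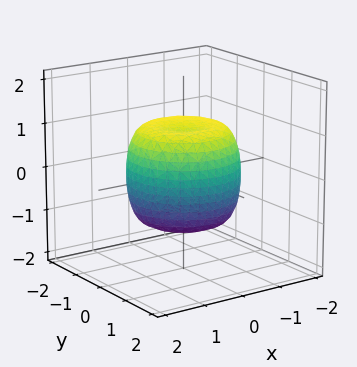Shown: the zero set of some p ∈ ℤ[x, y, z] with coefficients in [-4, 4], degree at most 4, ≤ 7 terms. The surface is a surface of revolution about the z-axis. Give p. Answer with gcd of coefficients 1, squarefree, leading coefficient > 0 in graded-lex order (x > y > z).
First, degree: the shape is more complex than any degree-3 surface, so deg p = 4.
Next, symmetries: rotational symmetry about the z-axis ⇒ p depends on x, y only through x² + y².
Next, checking where it meets the axes: the z-axis gridline crossings are at z ∈ {-1, 1}; a circular section at z = -1 has radius exactly 1.
Finally, these observations pin down the coefficients.

x^4 + 2*x^2*y^2 + y^4 - x^2 - y^2 + z^2 - 1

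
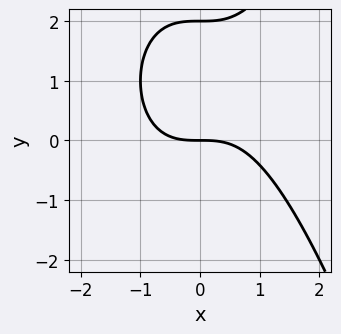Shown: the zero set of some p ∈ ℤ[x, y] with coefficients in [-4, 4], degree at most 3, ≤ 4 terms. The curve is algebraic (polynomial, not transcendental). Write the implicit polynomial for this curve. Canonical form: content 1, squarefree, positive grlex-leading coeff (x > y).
x^3 - y^2 + 2*y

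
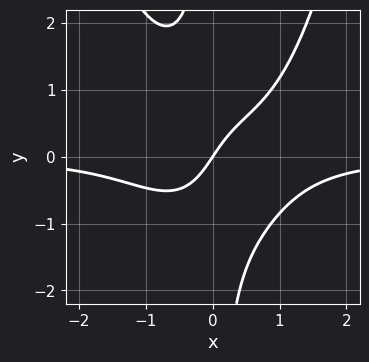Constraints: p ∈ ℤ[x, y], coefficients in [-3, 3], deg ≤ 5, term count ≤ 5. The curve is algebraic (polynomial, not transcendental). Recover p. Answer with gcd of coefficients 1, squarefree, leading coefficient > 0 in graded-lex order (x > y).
3*x^3*y - 3*x*y^2 + 3*x - 2*y

(a) Degree: the shape is more complex than any degree-3 curve, so deg p = 4.
(b) Checking where it meets the axes: it meets the x-axis at x = 0 (among the integer gridlines); it meets the y-axis at y = 0 (among the integer gridlines).
(c) Together with the visible shape, these determine p as stated.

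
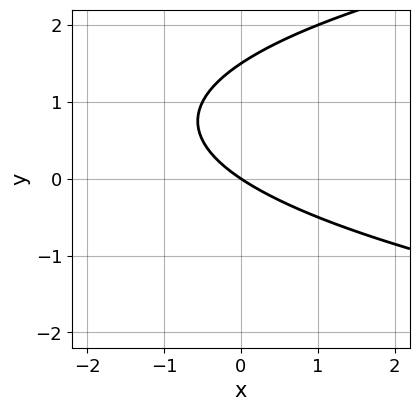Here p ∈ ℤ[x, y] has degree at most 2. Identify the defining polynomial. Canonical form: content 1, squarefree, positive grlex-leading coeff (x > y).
Degree: the shape is more complex than any degree-1 curve, so deg p = 2.
Observable constraints: it meets the x-axis at x = 0 (among the integer gridlines); one y-axis crossing is at y = 0.
Fitting integer coefficients to these (and the overall shape) gives p.

2*y^2 - 2*x - 3*y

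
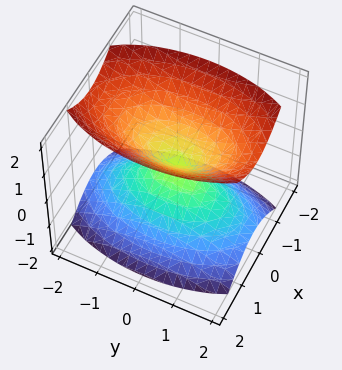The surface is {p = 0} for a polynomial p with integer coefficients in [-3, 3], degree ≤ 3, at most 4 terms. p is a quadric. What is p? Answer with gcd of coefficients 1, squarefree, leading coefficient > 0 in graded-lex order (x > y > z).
First, the picture has 2 separate pieces.
Then, the degree is 2 — two nappes meeting at a single point; a quadric.
Then, symmetries: mirror symmetry y ↦ −y ⇒ only even powers of y; it's symmetric under z → −z, forcing even powers of z; the x ↦ −x reflection is a symmetry, so x appears only in even powers.
Then, from the visible intercepts: it meets the y-axis at y = 0 (among the integer gridlines); it meets the x-axis at x = 0 (among the integer gridlines); one z-axis crossing is at z = 0.
Finally, fitting integer coefficients to these (and the overall shape) gives p.

3*x^2 + y^2 - 2*z^2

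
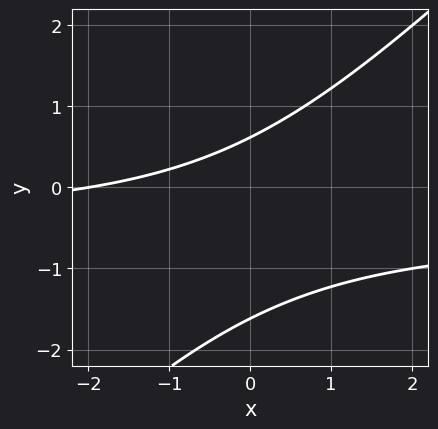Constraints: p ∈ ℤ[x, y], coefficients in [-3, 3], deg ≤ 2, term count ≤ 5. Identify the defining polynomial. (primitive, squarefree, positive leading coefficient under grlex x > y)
2*x*y - 2*y^2 + x - 2*y + 2

(a) Degree: no degree-1 curve has this shape, so deg p = 2.
(b) Reading off the gridlines: it crosses the x-axis at the gridline x = -2.
(c) Matching integer coefficients to the picture gives p.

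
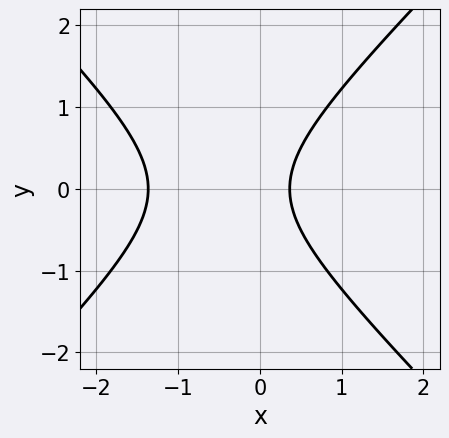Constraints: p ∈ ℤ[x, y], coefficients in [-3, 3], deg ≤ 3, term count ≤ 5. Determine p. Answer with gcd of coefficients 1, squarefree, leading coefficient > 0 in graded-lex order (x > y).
2*x^2 - 2*y^2 + 2*x - 1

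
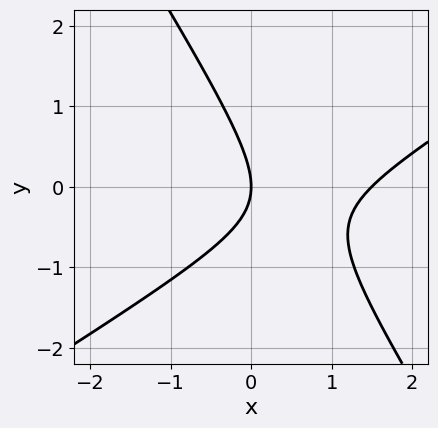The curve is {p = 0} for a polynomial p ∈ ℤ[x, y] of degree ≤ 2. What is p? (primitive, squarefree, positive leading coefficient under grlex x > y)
First, the degree is 2 — the shape is more complex than any degree-1 curve.
Then, from the axis intercepts and sections: one x-axis crossing is at x = 0; one y-axis crossing is at y = 0.
Finally, solving for integer coefficients yields p as stated.

2*x^2 - 2*x*y - 2*y^2 - 3*x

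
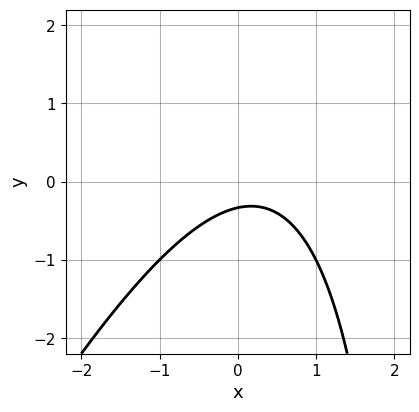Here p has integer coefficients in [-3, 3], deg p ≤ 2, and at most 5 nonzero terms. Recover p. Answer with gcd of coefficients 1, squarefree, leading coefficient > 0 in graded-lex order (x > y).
2*x^2 - x*y - x + 3*y + 1

1. The degree is 2 — a generic line meets the curve in up to 2 points.
2. Reading off the gridlines: it misses every integer gridline on the x-axis.
3. Putting this together gives p.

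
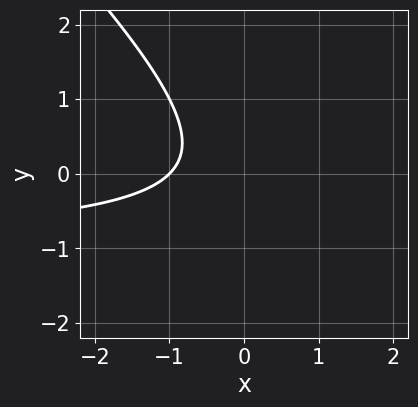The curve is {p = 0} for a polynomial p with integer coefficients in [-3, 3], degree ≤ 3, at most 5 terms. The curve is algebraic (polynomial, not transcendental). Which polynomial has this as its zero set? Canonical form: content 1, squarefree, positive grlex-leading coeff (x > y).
x*y + y^2 + x + 1

First, deg p = 2. No degree-1 curve has this shape.
Then, reading off the gridlines: one x-axis crossing is at x = -1; the curve avoids every integer y-axis point in the box.
Finally, putting this together gives p.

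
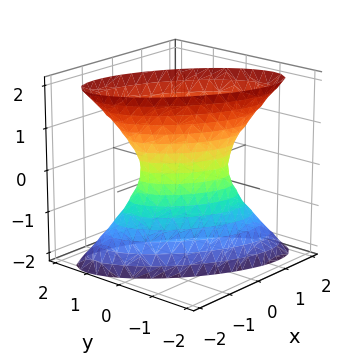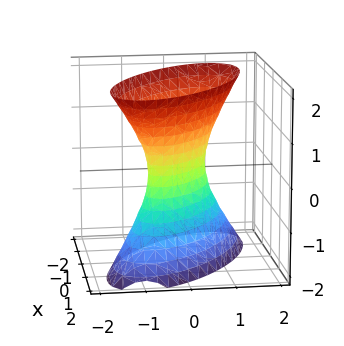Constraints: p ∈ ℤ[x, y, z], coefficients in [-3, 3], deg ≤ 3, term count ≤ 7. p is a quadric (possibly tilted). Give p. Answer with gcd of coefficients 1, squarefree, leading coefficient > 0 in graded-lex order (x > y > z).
The degree is 2 — no degree-1 surface has this shape.
Against the integer gridlines: no z-intercept at any integer in the box.
The integer polynomial consistent with all of this is the stated p.

2*x^2 + 3*x*y + 3*y^2 - z^2 - 1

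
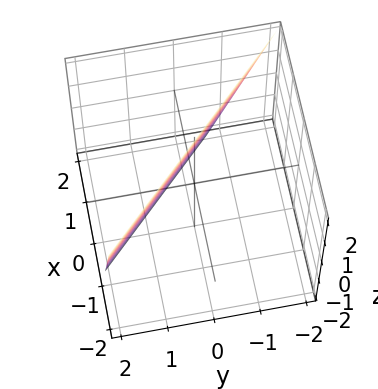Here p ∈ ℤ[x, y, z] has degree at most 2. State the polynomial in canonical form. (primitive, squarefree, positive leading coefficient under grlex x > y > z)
3*x + 3*y + z - 2

deg p = 1.
Against the integer gridlines: it crosses the z-axis at the gridline z = 2.
These observations pin down the coefficients.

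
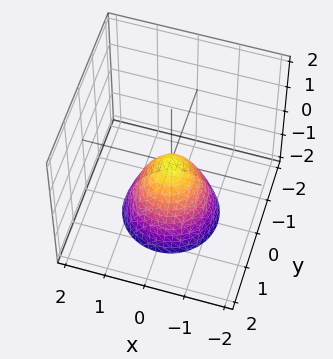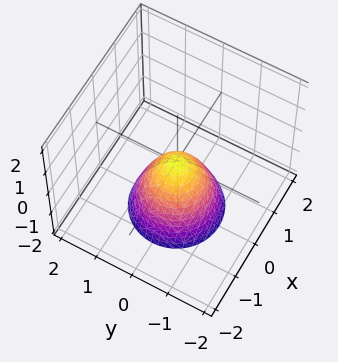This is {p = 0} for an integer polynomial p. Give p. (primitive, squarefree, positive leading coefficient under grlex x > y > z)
1. The degree is 2 — a paraboloid; a quadric.
2. Symmetries: rotational symmetry about the z-axis ⇒ p depends on x, y only through x² + y².
3. Checking where it meets the axes: it crosses the y-axis at the gridline y = 0; a circular section at z = -2 has radius between 1 and 2; it meets the x-axis at x = 0 (among the integer gridlines); it crosses the z-axis at the gridline z = 0.
4. Assembling these constraints gives the stated polynomial.

3*x^2 + 3*y^2 + 2*z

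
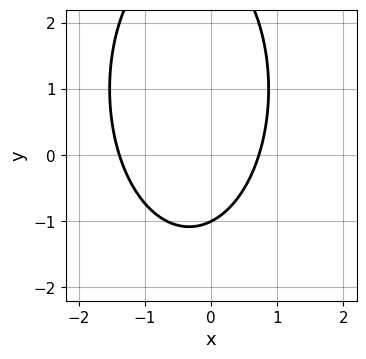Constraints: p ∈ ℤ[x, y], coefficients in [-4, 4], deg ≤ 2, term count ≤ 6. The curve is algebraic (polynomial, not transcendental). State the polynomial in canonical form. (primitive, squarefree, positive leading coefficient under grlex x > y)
deg p = 2. No degree-1 curve has this shape.
Observable constraints: it crosses the y-axis at the gridline y = -1.
Together with the visible shape, these determine p as stated.

3*x^2 + y^2 + 2*x - 2*y - 3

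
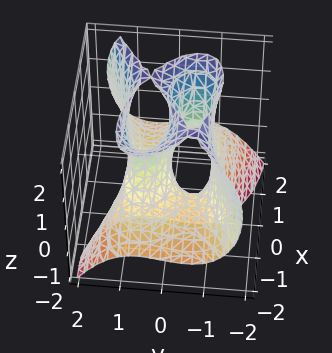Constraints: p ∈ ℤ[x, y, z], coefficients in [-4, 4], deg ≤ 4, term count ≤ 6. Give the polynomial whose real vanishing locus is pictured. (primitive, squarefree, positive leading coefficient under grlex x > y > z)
x^3 - 2*x*z^2 - 3*y^3 + 3*x*z + 3*y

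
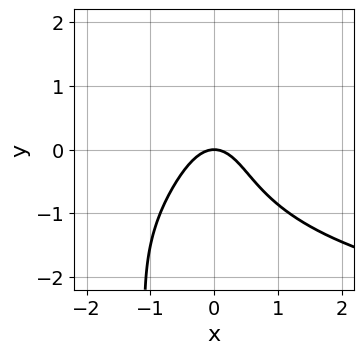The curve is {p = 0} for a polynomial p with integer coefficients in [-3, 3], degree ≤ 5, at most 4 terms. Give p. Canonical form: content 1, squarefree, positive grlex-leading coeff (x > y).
x*y^3 + y^3 + 3*x^2 + 2*y

deg p = 4.
From the visible intercepts: it meets the y-axis at y = 0 (among the integer gridlines); it crosses the x-axis at the gridline x = 0.
Putting this together gives p.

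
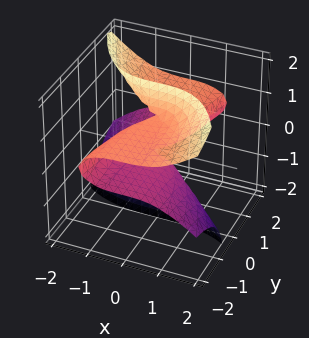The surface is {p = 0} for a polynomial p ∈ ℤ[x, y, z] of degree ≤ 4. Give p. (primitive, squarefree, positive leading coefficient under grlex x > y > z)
x^3 + 3*y*z^2 - 3*y*z

1. The degree is 3 — no degree-2 surface has this shape.
2. Against the integer gridlines: it crosses the x-axis at the gridline x = 0; every point of the z-axis in the box is on the surface; every point of the y-axis in the box is on the surface.
3. Together with the visible shape, these determine p as stated.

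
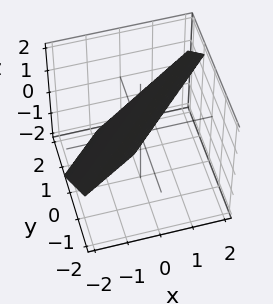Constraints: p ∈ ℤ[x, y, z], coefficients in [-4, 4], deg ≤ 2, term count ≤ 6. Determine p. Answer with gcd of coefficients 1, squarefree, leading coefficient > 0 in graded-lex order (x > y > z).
3*x - 3*y - 3*z + 2

First, deg p = 1.
Finally, solving for integer coefficients yields p as stated.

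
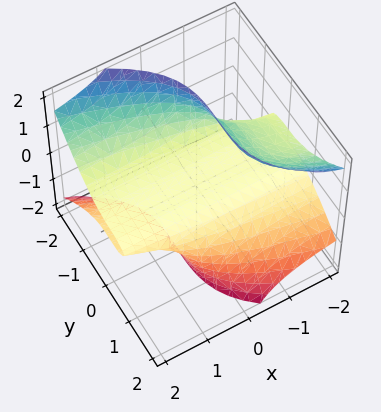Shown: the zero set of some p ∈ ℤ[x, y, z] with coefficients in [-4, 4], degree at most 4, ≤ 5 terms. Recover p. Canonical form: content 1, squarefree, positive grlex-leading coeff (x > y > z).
2*x*z^2 + y^3 + 2*z

1. deg p = 3. No degree-2 surface has this shape.
2. Observable constraints: it crosses the z-axis at the gridline z = 0; one y-axis crossing is at y = 0.
3. Putting this together gives p. Check: (-1, 0, 0) on the x-axis lies on the surface, and p(-1, 0, 0) = 0. ✓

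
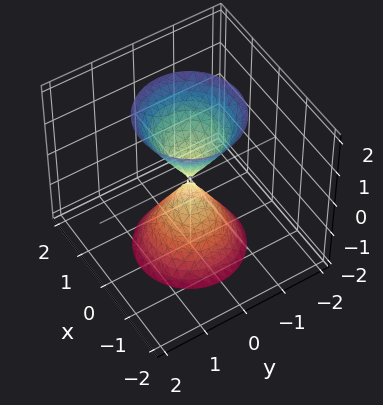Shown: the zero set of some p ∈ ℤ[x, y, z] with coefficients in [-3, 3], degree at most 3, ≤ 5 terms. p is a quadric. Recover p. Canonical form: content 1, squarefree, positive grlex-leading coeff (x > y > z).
1. The picture has 2 separate pieces. They look like related sheets of one shape, so recover p as a whole.
2. Degree: two nappes meeting at a single point; a quadric, so deg p = 2.
3. Symmetries: it's symmetric under z → −z, forcing even powers of z; the z-axis is an axis of rotation, so x and y enter only as x² + y².
4. Checking where it meets the axes: one y-axis crossing is at y = 0; it meets the x-axis at x = 0 (among the integer gridlines); one z-axis crossing is at z = 0.
5. These observations pin down the coefficients.

3*x^2 + 3*y^2 - z^2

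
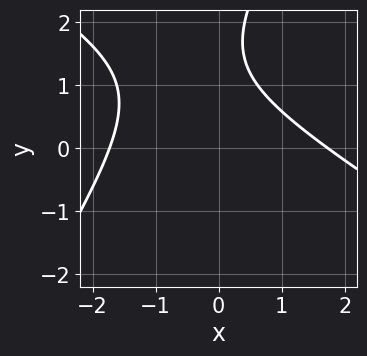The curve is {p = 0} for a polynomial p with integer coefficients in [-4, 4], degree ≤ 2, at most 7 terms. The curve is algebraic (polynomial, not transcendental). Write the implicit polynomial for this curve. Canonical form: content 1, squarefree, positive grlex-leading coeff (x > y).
x^2 + x*y - y^2 + 3*y - 3

First, degree: the shape is more complex than any degree-1 curve, so deg p = 2.
Then, against the integer gridlines: it misses every integer gridline on the y-axis.
Finally, fitting integer coefficients to these (and the overall shape) gives p.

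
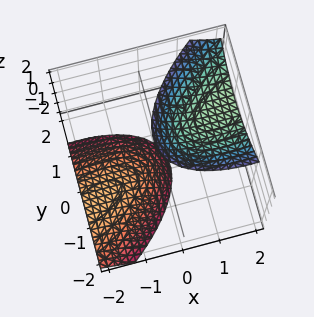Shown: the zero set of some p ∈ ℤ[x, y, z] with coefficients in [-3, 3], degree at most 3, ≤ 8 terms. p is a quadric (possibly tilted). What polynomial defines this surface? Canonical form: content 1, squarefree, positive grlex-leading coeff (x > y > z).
x^2 - 2*x*y - 3*x*z + 3*y^2 - z^2 + 3

There are 2 components. They look like related sheets of one shape, so recover p as a whole.
deg p = 2. The shape is more complex than any degree-1 surface.
Against the integer gridlines: the surface avoids every integer y-axis point in the box; it misses every integer gridline on the x-axis.
Fitting integer coefficients to these (and the overall shape) gives p.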